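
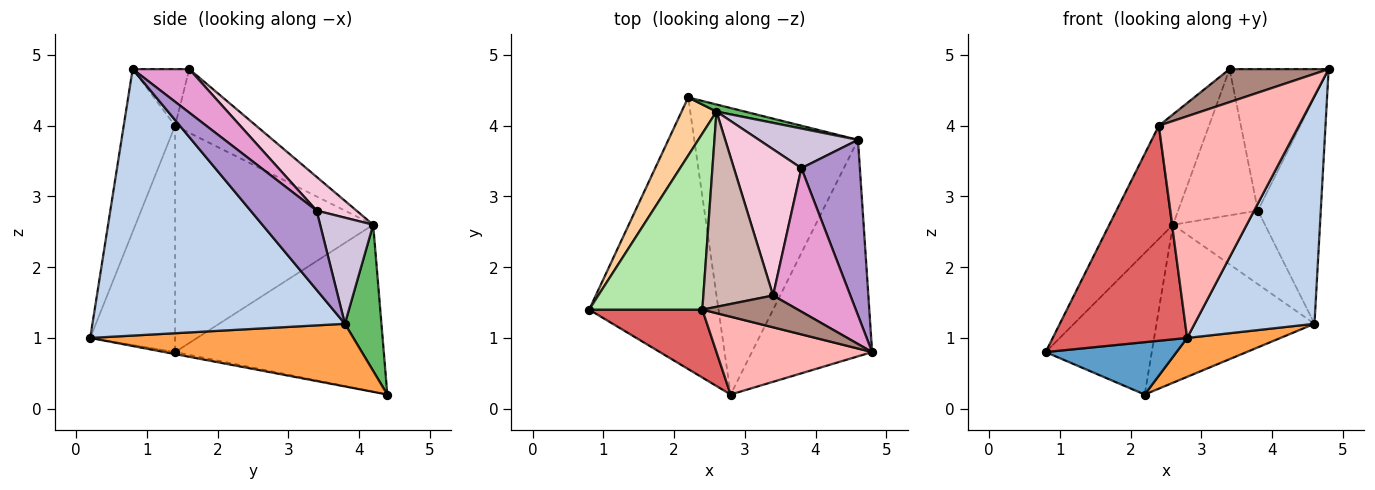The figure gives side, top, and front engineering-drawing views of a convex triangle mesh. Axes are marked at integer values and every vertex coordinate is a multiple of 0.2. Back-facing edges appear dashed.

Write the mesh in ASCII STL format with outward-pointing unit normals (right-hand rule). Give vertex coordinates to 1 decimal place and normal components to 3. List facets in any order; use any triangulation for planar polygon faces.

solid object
 facet normal -0.015 -0.189 -0.982
  outer loop
   vertex 2.8 0.2 1.0
   vertex 0.8 1.4 0.8
   vertex 2.2 4.4 0.2
  endloop
 endfacet
 facet normal 0.836 -0.397 -0.378
  outer loop
   vertex 4.6 3.8 1.2
   vertex 4.8 0.8 4.8
   vertex 2.8 0.2 1.0
  endloop
 endfacet
 facet normal 0.355 -0.126 -0.927
  outer loop
   vertex 4.6 3.8 1.2
   vertex 2.8 0.2 1.0
   vertex 2.2 4.4 0.2
  endloop
 endfacet
 facet normal -0.876 0.446 0.183
  outer loop
   vertex 2.6 4.2 2.6
   vertex 2.2 4.4 0.2
   vertex 0.8 1.4 0.8
  endloop
 endfacet
 facet normal 0.225 0.973 0.044
  outer loop
   vertex 2.6 4.2 2.6
   vertex 4.6 3.8 1.2
   vertex 2.2 4.4 0.2
  endloop
 endfacet
 facet normal -0.860 0.276 0.430
  outer loop
   vertex 2.4 1.4 4.0
   vertex 2.6 4.2 2.6
   vertex 0.8 1.4 0.8
  endloop
 endfacet
 facet normal -0.516 -0.817 0.258
  outer loop
   vertex 2.4 1.4 4.0
   vertex 0.8 1.4 0.8
   vertex 2.8 0.2 1.0
  endloop
 endfacet
 facet normal -0.327 -0.892 0.313
  outer loop
   vertex 2.4 1.4 4.0
   vertex 2.8 0.2 1.0
   vertex 4.8 0.8 4.8
  endloop
 endfacet
 facet normal 0.639 0.608 0.471
  outer loop
   vertex 3.8 3.4 2.8
   vertex 4.8 0.8 4.8
   vertex 4.6 3.8 1.2
  endloop
 endfacet
 facet normal 0.453 0.785 0.423
  outer loop
   vertex 3.8 3.4 2.8
   vertex 4.6 3.8 1.2
   vertex 2.6 4.2 2.6
  endloop
 endfacet
 facet normal -0.380 -0.666 0.642
  outer loop
   vertex 3.4 1.6 4.8
   vertex 2.4 1.4 4.0
   vertex 4.8 0.8 4.8
  endloop
 endfacet
 facet normal -0.622 0.385 0.682
  outer loop
   vertex 3.4 1.6 4.8
   vertex 2.6 4.2 2.6
   vertex 2.4 1.4 4.0
  endloop
 endfacet
 facet normal 0.372 0.652 0.661
  outer loop
   vertex 3.4 1.6 4.8
   vertex 4.8 0.8 4.8
   vertex 3.8 3.4 2.8
  endloop
 endfacet
 facet normal 0.333 0.667 0.667
  outer loop
   vertex 3.4 1.6 4.8
   vertex 3.8 3.4 2.8
   vertex 2.6 4.2 2.6
  endloop
 endfacet
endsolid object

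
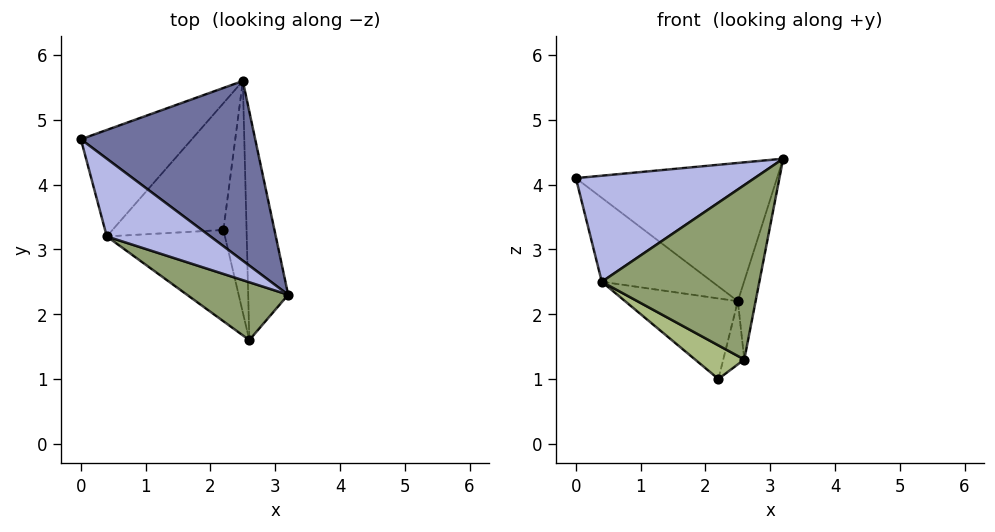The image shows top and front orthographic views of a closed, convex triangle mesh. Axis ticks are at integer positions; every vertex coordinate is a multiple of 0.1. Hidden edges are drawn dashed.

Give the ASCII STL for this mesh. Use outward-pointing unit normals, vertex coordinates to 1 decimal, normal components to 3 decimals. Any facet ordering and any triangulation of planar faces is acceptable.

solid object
 facet normal 0.358 0.569 0.740
  outer loop
   vertex 2.5 5.6 2.2
   vertex 0.0 4.7 4.1
   vertex 3.2 2.3 4.4
  endloop
 endfacet
 facet normal 0.976 0.071 -0.205
  outer loop
   vertex 2.6 1.6 1.3
   vertex 2.5 5.6 2.2
   vertex 3.2 2.3 4.4
  endloop
 endfacet
 facet normal 0.879 0.126 -0.460
  outer loop
   vertex 2.2 3.3 1.0
   vertex 2.5 5.6 2.2
   vertex 2.6 1.6 1.3
  endloop
 endfacet
 facet normal -0.551 -0.673 0.493
  outer loop
   vertex 0.4 3.2 2.5
   vertex 3.2 2.3 4.4
   vertex 0.0 4.7 4.1
  endloop
 endfacet
 facet normal -0.460 -0.843 0.279
  outer loop
   vertex 0.4 3.2 2.5
   vertex 2.6 1.6 1.3
   vertex 3.2 2.3 4.4
  endloop
 endfacet
 facet normal -0.607 -0.274 -0.746
  outer loop
   vertex 0.4 3.2 2.5
   vertex 2.2 3.3 1.0
   vertex 2.6 1.6 1.3
  endloop
 endfacet
 facet normal -0.634 0.479 -0.607
  outer loop
   vertex 0.4 3.2 2.5
   vertex 0.0 4.7 4.1
   vertex 2.5 5.6 2.2
  endloop
 endfacet
 facet normal -0.591 0.432 -0.681
  outer loop
   vertex 0.4 3.2 2.5
   vertex 2.5 5.6 2.2
   vertex 2.2 3.3 1.0
  endloop
 endfacet
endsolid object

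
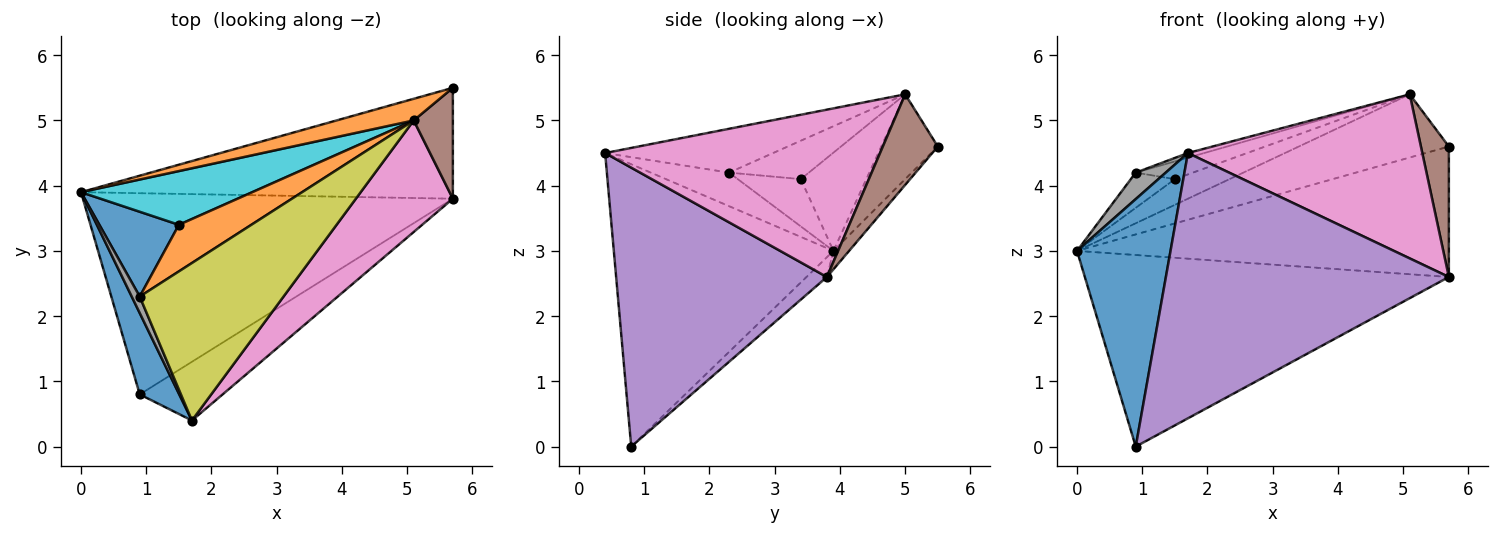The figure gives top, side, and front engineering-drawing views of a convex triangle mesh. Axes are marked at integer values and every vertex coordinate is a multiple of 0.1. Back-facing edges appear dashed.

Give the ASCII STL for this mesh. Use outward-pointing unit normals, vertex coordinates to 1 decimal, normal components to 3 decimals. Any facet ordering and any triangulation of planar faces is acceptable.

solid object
 facet normal -0.913 -0.389 0.128
  outer loop
   vertex 0.9 0.8 0.0
   vertex 1.7 0.4 4.5
   vertex 0.0 3.9 3.0
  endloop
 endfacet
 facet normal -0.336 0.891 0.305
  outer loop
   vertex 5.1 5.0 5.4
   vertex 5.7 5.5 4.6
   vertex 0.0 3.9 3.0
  endloop
 endfacet
 facet normal -0.032 0.762 -0.647
  outer loop
   vertex 5.7 3.8 2.6
   vertex 0.0 3.9 3.0
   vertex 5.7 5.5 4.6
  endloop
 endfacet
 facet normal -0.039 0.689 -0.724
  outer loop
   vertex 5.7 3.8 2.6
   vertex 0.9 0.8 0.0
   vertex 0.0 3.9 3.0
  endloop
 endfacet
 facet normal 0.588 -0.790 -0.175
  outer loop
   vertex 5.7 3.8 2.6
   vertex 1.7 0.4 4.5
   vertex 0.9 0.8 0.0
  endloop
 endfacet
 facet normal 0.832 -0.423 0.360
  outer loop
   vertex 5.7 3.8 2.6
   vertex 5.7 5.5 4.6
   vertex 5.1 5.0 5.4
  endloop
 endfacet
 facet normal 0.696 -0.594 0.404
  outer loop
   vertex 5.7 3.8 2.6
   vertex 5.1 5.0 5.4
   vertex 1.7 0.4 4.5
  endloop
 endfacet
 facet normal -0.911 -0.349 0.218
  outer loop
   vertex 0.9 2.3 4.2
   vertex 0.0 3.9 3.0
   vertex 1.7 0.4 4.5
  endloop
 endfacet
 facet normal -0.291 0.028 0.956
  outer loop
   vertex 0.9 2.3 4.2
   vertex 1.7 0.4 4.5
   vertex 5.1 5.0 5.4
  endloop
 endfacet
 facet normal -0.460 0.383 0.801
  outer loop
   vertex 1.5 3.4 4.1
   vertex 5.1 5.0 5.4
   vertex 0.0 3.9 3.0
  endloop
 endfacet
 facet normal -0.481 0.336 0.809
  outer loop
   vertex 1.5 3.4 4.1
   vertex 0.0 3.9 3.0
   vertex 0.9 2.3 4.2
  endloop
 endfacet
 facet normal -0.444 0.318 0.838
  outer loop
   vertex 1.5 3.4 4.1
   vertex 0.9 2.3 4.2
   vertex 5.1 5.0 5.4
  endloop
 endfacet
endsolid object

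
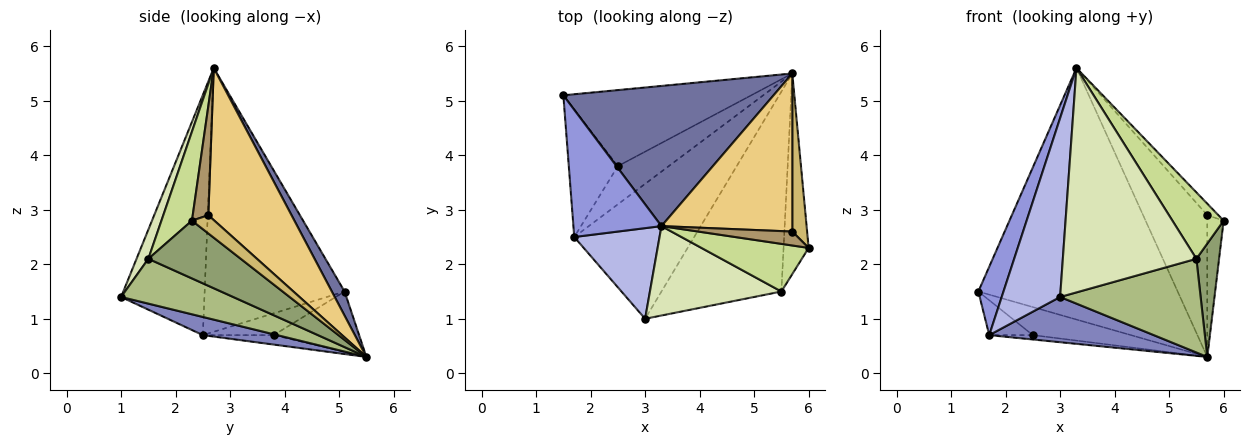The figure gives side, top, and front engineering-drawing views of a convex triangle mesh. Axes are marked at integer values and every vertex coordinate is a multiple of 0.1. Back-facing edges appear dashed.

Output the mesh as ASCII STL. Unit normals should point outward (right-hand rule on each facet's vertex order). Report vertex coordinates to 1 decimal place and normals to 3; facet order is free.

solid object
 facet normal 0.056 0.872 0.486
  outer loop
   vertex 5.7 5.5 0.3
   vertex 1.5 5.1 1.5
   vertex 3.3 2.7 5.6
  endloop
 endfacet
 facet normal 0.142 -0.315 -0.938
  outer loop
   vertex 1.7 2.5 0.7
   vertex 5.7 5.5 0.3
   vertex 3.0 1.0 1.4
  endloop
 endfacet
 facet normal -0.935 -0.168 0.312
  outer loop
   vertex 1.7 2.5 0.7
   vertex 3.3 2.7 5.6
   vertex 1.5 5.1 1.5
  endloop
 endfacet
 facet normal -0.786 -0.551 0.279
  outer loop
   vertex 1.7 2.5 0.7
   vertex 3.0 1.0 1.4
   vertex 3.3 2.7 5.6
  endloop
 endfacet
 facet normal 0.895 -0.220 -0.388
  outer loop
   vertex 5.5 1.5 2.1
   vertex 5.7 5.5 0.3
   vertex 6.0 2.3 2.8
  endloop
 endfacet
 facet normal 0.321 -0.402 -0.858
  outer loop
   vertex 5.5 1.5 2.1
   vertex 3.0 1.0 1.4
   vertex 5.7 5.5 0.3
  endloop
 endfacet
 facet normal 0.436 -0.731 0.525
  outer loop
   vertex 5.5 1.5 2.1
   vertex 6.0 2.3 2.8
   vertex 3.3 2.7 5.6
  endloop
 endfacet
 facet normal 0.082 -0.926 0.369
  outer loop
   vertex 5.5 1.5 2.1
   vertex 3.3 2.7 5.6
   vertex 3.0 1.0 1.4
  endloop
 endfacet
 facet normal 0.666 0.475 0.575
  outer loop
   vertex 5.7 2.6 2.9
   vertex 3.3 2.7 5.6
   vertex 6.0 2.3 2.8
  endloop
 endfacet
 facet normal 0.675 0.492 0.549
  outer loop
   vertex 5.7 2.6 2.9
   vertex 6.0 2.3 2.8
   vertex 5.7 5.5 0.3
  endloop
 endfacet
 facet normal 0.654 0.505 0.563
  outer loop
   vertex 5.7 2.6 2.9
   vertex 5.7 5.5 0.3
   vertex 3.3 2.7 5.6
  endloop
 endfacet
 facet normal -0.288 0.331 -0.898
  outer loop
   vertex 2.5 3.8 0.7
   vertex 1.5 5.1 1.5
   vertex 5.7 5.5 0.3
  endloop
 endfacet
 facet normal -0.394 0.242 -0.887
  outer loop
   vertex 2.5 3.8 0.7
   vertex 1.7 2.5 0.7
   vertex 1.5 5.1 1.5
  endloop
 endfacet
 facet normal -0.181 0.112 -0.977
  outer loop
   vertex 2.5 3.8 0.7
   vertex 5.7 5.5 0.3
   vertex 1.7 2.5 0.7
  endloop
 endfacet
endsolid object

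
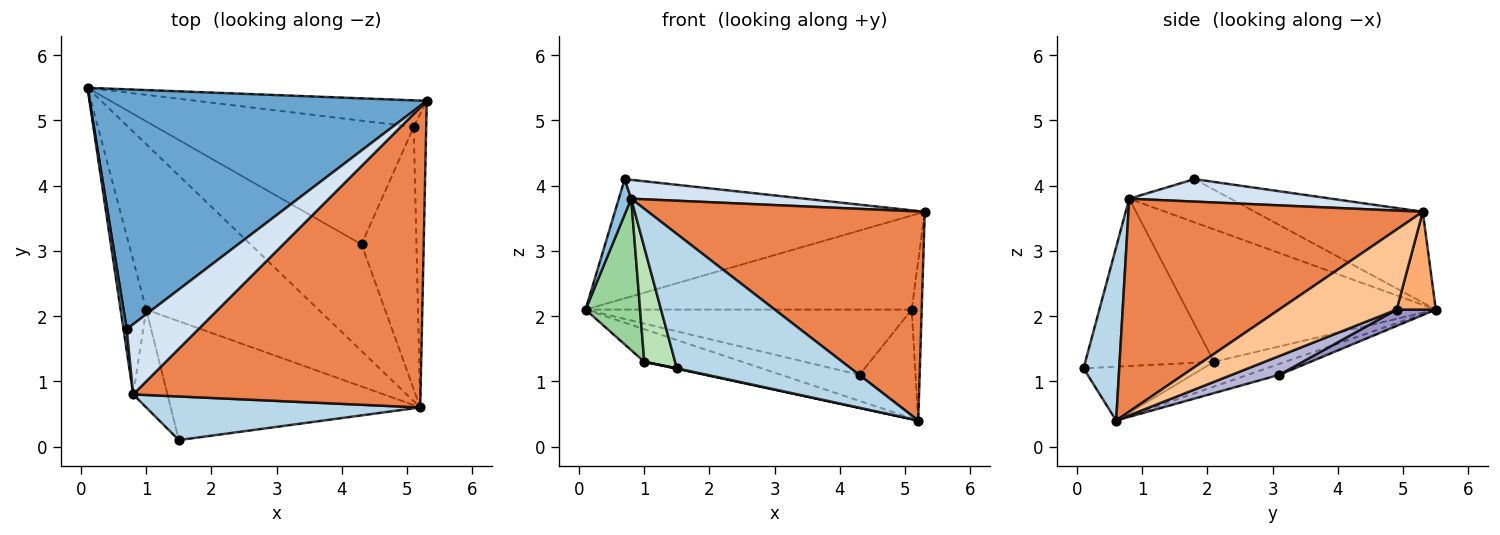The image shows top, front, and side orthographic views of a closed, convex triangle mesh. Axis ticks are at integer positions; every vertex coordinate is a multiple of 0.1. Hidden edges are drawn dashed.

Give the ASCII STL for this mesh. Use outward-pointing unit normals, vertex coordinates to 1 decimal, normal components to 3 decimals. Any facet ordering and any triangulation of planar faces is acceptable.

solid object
 facet normal -0.234 0.433 0.871
  outer loop
   vertex 0.7 1.8 4.1
   vertex 5.3 5.3 3.6
   vertex 0.1 5.5 2.1
  endloop
 endfacet
 facet normal -0.990 -0.121 0.073
  outer loop
   vertex 0.8 0.8 3.8
   vertex 0.7 1.8 4.1
   vertex 0.1 5.5 2.1
  endloop
 endfacet
 facet normal 0.192 -0.934 0.303
  outer loop
   vertex 0.8 0.8 3.8
   vertex 1.5 0.1 1.2
   vertex 5.2 0.6 0.4
  endloop
 endfacet
 facet normal 0.289 -0.248 0.924
  outer loop
   vertex 0.8 0.8 3.8
   vertex 5.3 5.3 3.6
   vertex 0.7 1.8 4.1
  endloop
 endfacet
 facet normal 0.520 -0.488 0.701
  outer loop
   vertex 0.8 0.8 3.8
   vertex 5.2 0.6 0.4
   vertex 5.3 5.3 3.6
  endloop
 endfacet
 facet normal 0.115 0.956 -0.270
  outer loop
   vertex 5.1 4.9 2.1
   vertex 0.1 5.5 2.1
   vertex 5.3 5.3 3.6
  endloop
 endfacet
 facet normal 0.985 0.084 -0.154
  outer loop
   vertex 5.1 4.9 2.1
   vertex 5.3 5.3 3.6
   vertex 5.2 0.6 0.4
  endloop
 endfacet
 facet normal -0.140 0.192 -0.971
  outer loop
   vertex 1.0 2.1 1.3
   vertex 0.1 5.5 2.1
   vertex 5.2 0.6 0.4
  endloop
 endfacet
 facet normal -0.211 -0.004 -0.978
  outer loop
   vertex 1.0 2.1 1.3
   vertex 5.2 0.6 0.4
   vertex 1.5 0.1 1.2
  endloop
 endfacet
 facet normal -0.960 -0.210 -0.186
  outer loop
   vertex 1.0 2.1 1.3
   vertex 0.8 0.8 3.8
   vertex 0.1 5.5 2.1
  endloop
 endfacet
 facet normal -0.954 -0.229 -0.195
  outer loop
   vertex 1.0 2.1 1.3
   vertex 1.5 0.1 1.2
   vertex 0.8 0.8 3.8
  endloop
 endfacet
 facet normal -0.095 0.237 -0.967
  outer loop
   vertex 4.3 3.1 1.1
   vertex 5.2 0.6 0.4
   vertex 0.1 5.5 2.1
  endloop
 endfacet
 facet normal 0.056 0.466 -0.883
  outer loop
   vertex 4.3 3.1 1.1
   vertex 0.1 5.5 2.1
   vertex 5.1 4.9 2.1
  endloop
 endfacet
 facet normal 0.303 0.356 -0.884
  outer loop
   vertex 4.3 3.1 1.1
   vertex 5.1 4.9 2.1
   vertex 5.2 0.6 0.4
  endloop
 endfacet
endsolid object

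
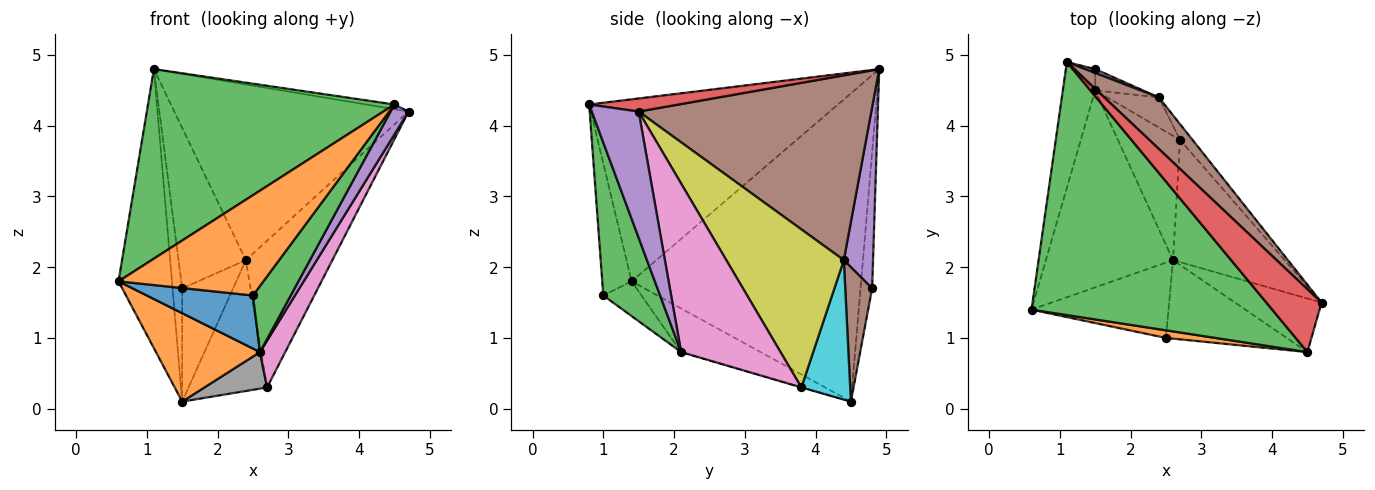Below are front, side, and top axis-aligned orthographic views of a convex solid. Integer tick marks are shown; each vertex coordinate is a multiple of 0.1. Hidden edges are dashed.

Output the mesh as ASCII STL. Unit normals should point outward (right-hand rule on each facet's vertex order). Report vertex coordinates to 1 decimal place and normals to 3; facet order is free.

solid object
 facet normal -0.969 0.226 -0.102
  outer loop
   vertex 1.5 4.5 0.1
   vertex 0.6 1.4 1.8
   vertex 1.1 4.9 4.8
  endloop
 endfacet
 facet normal -0.299 -0.391 -0.871
  outer loop
   vertex 2.6 2.1 0.8
   vertex 0.6 1.4 1.8
   vertex 1.5 4.5 0.1
  endloop
 endfacet
 facet normal -0.518 -0.513 0.685
  outer loop
   vertex 4.5 0.8 4.3
   vertex 1.1 4.9 4.8
   vertex 0.6 1.4 1.8
  endloop
 endfacet
 facet normal 0.230 0.073 0.970
  outer loop
   vertex 4.5 0.8 4.3
   vertex 4.7 1.5 4.2
   vertex 1.1 4.9 4.8
  endloop
 endfacet
 facet normal 0.786 -0.302 -0.539
  outer loop
   vertex 4.5 0.8 4.3
   vertex 2.6 2.1 0.8
   vertex 4.7 1.5 4.2
  endloop
 endfacet
 facet normal 0.690 0.695 0.204
  outer loop
   vertex 2.4 4.4 2.1
   vertex 1.1 4.9 4.8
   vertex 4.7 1.5 4.2
  endloop
 endfacet
 facet normal 0.816 -0.207 -0.540
  outer loop
   vertex 2.7 3.8 0.3
   vertex 4.7 1.5 4.2
   vertex 2.6 2.1 0.8
  endloop
 endfacet
 facet normal -0.005 -0.282 -0.959
  outer loop
   vertex 2.7 3.8 0.3
   vertex 2.6 2.1 0.8
   vertex 1.5 4.5 0.1
  endloop
 endfacet
 facet normal 0.804 0.592 -0.063
  outer loop
   vertex 2.7 3.8 0.3
   vertex 2.4 4.4 2.1
   vertex 4.7 1.5 4.2
  endloop
 endfacet
 facet normal 0.518 0.834 -0.191
  outer loop
   vertex 2.7 3.8 0.3
   vertex 1.5 4.5 0.1
   vertex 2.4 4.4 2.1
  endloop
 endfacet
 facet normal -0.203 -0.564 -0.801
  outer loop
   vertex 2.5 1.0 1.6
   vertex 0.6 1.4 1.8
   vertex 2.6 2.1 0.8
  endloop
 endfacet
 facet normal -0.198 -0.977 0.074
  outer loop
   vertex 2.5 1.0 1.6
   vertex 4.5 0.8 4.3
   vertex 0.6 1.4 1.8
  endloop
 endfacet
 facet normal 0.696 -0.463 -0.550
  outer loop
   vertex 2.5 1.0 1.6
   vertex 2.6 2.1 0.8
   vertex 4.5 0.8 4.3
  endloop
 endfacet
 facet normal -0.764 0.635 -0.119
  outer loop
   vertex 1.5 4.8 1.7
   vertex 1.5 4.5 0.1
   vertex 1.1 4.9 4.8
  endloop
 endfacet
 facet normal 0.398 0.917 0.022
  outer loop
   vertex 1.5 4.8 1.7
   vertex 1.1 4.9 4.8
   vertex 2.4 4.4 2.1
  endloop
 endfacet
 facet normal 0.460 0.872 -0.164
  outer loop
   vertex 1.5 4.8 1.7
   vertex 2.4 4.4 2.1
   vertex 1.5 4.5 0.1
  endloop
 endfacet
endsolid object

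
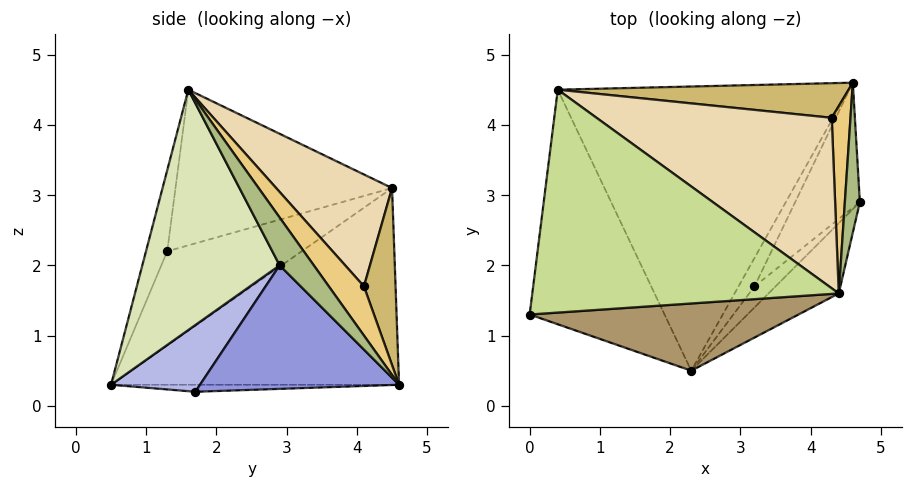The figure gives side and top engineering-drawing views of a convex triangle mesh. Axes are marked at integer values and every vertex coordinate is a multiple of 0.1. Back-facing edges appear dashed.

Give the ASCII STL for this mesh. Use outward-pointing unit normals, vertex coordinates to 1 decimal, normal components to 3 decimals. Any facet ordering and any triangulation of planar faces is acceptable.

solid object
 facet normal -0.548 0.289 -0.785
  outer loop
   vertex 0.4 4.5 3.1
   vertex 2.3 0.5 0.3
   vertex 0.0 1.3 2.2
  endloop
 endfacet
 facet normal -0.534 0.300 -0.791
  outer loop
   vertex 0.4 4.5 3.1
   vertex 4.6 4.6 0.3
   vertex 2.3 0.5 0.3
  endloop
 endfacet
 facet normal 0.819 -0.381 -0.429
  outer loop
   vertex 3.2 1.7 0.2
   vertex 4.6 4.6 0.3
   vertex 4.7 2.9 2.0
  endloop
 endfacet
 facet normal 0.766 -0.595 -0.242
  outer loop
   vertex 3.2 1.7 0.2
   vertex 4.7 2.9 2.0
   vertex 2.3 0.5 0.3
  endloop
 endfacet
 facet normal -0.393 0.221 -0.892
  outer loop
   vertex 3.2 1.7 0.2
   vertex 2.3 0.5 0.3
   vertex 4.6 4.6 0.3
  endloop
 endfacet
 facet normal 0.899 0.335 0.282
  outer loop
   vertex 4.4 1.6 4.5
   vertex 4.7 2.9 2.0
   vertex 4.6 4.6 0.3
  endloop
 endfacet
 facet normal -0.445 -0.191 0.875
  outer loop
   vertex 4.4 1.6 4.5
   vertex 0.4 4.5 3.1
   vertex 0.0 1.3 2.2
  endloop
 endfacet
 facet normal 0.764 -0.606 -0.223
  outer loop
   vertex 4.4 1.6 4.5
   vertex 2.3 0.5 0.3
   vertex 4.7 2.9 2.0
  endloop
 endfacet
 facet normal -0.089 -0.952 0.294
  outer loop
   vertex 4.4 1.6 4.5
   vertex 0.0 1.3 2.2
   vertex 2.3 0.5 0.3
  endloop
 endfacet
 facet normal 0.225 0.901 0.370
  outer loop
   vertex 4.3 4.1 1.7
   vertex 4.6 4.6 0.3
   vertex 0.4 4.5 3.1
  endloop
 endfacet
 facet normal 0.857 0.400 0.326
  outer loop
   vertex 4.3 4.1 1.7
   vertex 4.4 1.6 4.5
   vertex 4.6 4.6 0.3
  endloop
 endfacet
 facet normal 0.300 0.717 0.629
  outer loop
   vertex 4.3 4.1 1.7
   vertex 0.4 4.5 3.1
   vertex 4.4 1.6 4.5
  endloop
 endfacet
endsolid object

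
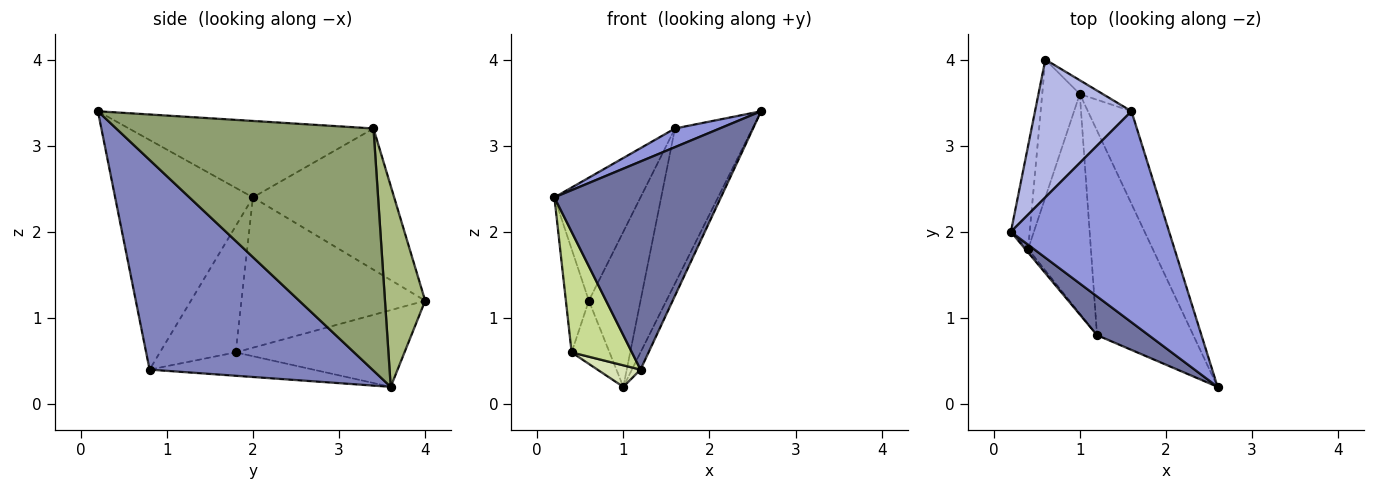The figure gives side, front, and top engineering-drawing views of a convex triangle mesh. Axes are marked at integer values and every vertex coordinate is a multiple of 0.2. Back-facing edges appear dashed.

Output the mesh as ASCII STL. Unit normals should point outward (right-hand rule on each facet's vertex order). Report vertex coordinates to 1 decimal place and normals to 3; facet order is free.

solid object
 facet normal -0.631 -0.763 0.142
  outer loop
   vertex 1.2 0.8 0.4
   vertex 2.6 0.2 3.4
   vertex 0.2 2.0 2.4
  endloop
 endfacet
 facet normal 0.908 0.035 -0.417
  outer loop
   vertex 1.2 0.8 0.4
   vertex 1.0 3.6 0.2
   vertex 2.6 0.2 3.4
  endloop
 endfacet
 facet normal -0.434 -0.079 0.898
  outer loop
   vertex 1.6 3.4 3.2
   vertex 0.2 2.0 2.4
   vertex 2.6 0.2 3.4
  endloop
 endfacet
 facet normal -0.738 0.450 0.504
  outer loop
   vertex 1.6 3.4 3.2
   vertex 0.6 4.0 1.2
   vertex 0.2 2.0 2.4
  endloop
 endfacet
 facet normal 0.944 0.284 -0.170
  outer loop
   vertex 1.6 3.4 3.2
   vertex 2.6 0.2 3.4
   vertex 1.0 3.6 0.2
  endloop
 endfacet
 facet normal 0.612 0.787 -0.070
  outer loop
   vertex 1.6 3.4 3.2
   vertex 1.0 3.6 0.2
   vertex 0.6 4.0 1.2
  endloop
 endfacet
 facet normal -0.782 -0.622 -0.018
  outer loop
   vertex 0.4 1.8 0.6
   vertex 1.2 0.8 0.4
   vertex 0.2 2.0 2.4
  endloop
 endfacet
 facet normal -0.348 -0.091 -0.933
  outer loop
   vertex 0.4 1.8 0.6
   vertex 1.0 3.6 0.2
   vertex 1.2 0.8 0.4
  endloop
 endfacet
 facet normal -0.985 0.123 -0.123
  outer loop
   vertex 0.4 1.8 0.6
   vertex 0.2 2.0 2.4
   vertex 0.6 4.0 1.2
  endloop
 endfacet
 facet normal -0.880 0.198 -0.431
  outer loop
   vertex 0.4 1.8 0.6
   vertex 0.6 4.0 1.2
   vertex 1.0 3.6 0.2
  endloop
 endfacet
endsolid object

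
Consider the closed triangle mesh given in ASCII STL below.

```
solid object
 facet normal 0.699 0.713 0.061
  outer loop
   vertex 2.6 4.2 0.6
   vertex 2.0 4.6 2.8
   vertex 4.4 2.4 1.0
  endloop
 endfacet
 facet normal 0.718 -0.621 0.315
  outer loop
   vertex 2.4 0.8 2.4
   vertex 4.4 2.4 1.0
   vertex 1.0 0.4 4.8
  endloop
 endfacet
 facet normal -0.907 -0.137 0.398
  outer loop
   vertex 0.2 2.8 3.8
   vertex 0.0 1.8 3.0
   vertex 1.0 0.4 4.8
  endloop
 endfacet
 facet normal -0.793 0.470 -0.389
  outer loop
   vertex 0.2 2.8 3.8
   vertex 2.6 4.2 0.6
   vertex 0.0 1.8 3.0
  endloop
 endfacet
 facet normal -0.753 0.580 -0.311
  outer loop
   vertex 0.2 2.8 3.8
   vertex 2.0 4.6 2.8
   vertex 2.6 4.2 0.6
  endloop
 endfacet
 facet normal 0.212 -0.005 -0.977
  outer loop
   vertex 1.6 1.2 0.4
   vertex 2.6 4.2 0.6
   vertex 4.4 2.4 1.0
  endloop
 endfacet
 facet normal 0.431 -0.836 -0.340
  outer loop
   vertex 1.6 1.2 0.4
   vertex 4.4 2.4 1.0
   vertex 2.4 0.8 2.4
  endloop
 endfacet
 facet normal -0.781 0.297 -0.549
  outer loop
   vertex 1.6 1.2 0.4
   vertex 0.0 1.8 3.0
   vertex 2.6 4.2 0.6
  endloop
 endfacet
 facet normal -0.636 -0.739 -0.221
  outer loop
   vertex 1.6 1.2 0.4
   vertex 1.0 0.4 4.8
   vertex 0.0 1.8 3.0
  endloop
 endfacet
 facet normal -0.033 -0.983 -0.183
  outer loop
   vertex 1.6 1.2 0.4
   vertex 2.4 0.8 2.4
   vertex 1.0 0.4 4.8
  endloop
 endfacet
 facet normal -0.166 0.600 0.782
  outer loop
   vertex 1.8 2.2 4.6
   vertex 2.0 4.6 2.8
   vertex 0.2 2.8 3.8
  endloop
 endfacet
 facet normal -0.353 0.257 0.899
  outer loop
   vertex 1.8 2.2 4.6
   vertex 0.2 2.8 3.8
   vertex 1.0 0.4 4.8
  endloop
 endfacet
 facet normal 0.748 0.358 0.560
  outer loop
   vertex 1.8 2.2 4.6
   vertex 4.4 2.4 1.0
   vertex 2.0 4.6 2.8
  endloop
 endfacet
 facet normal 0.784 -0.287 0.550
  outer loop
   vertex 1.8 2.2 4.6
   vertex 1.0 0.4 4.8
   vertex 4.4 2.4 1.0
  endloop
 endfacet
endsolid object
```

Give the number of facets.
14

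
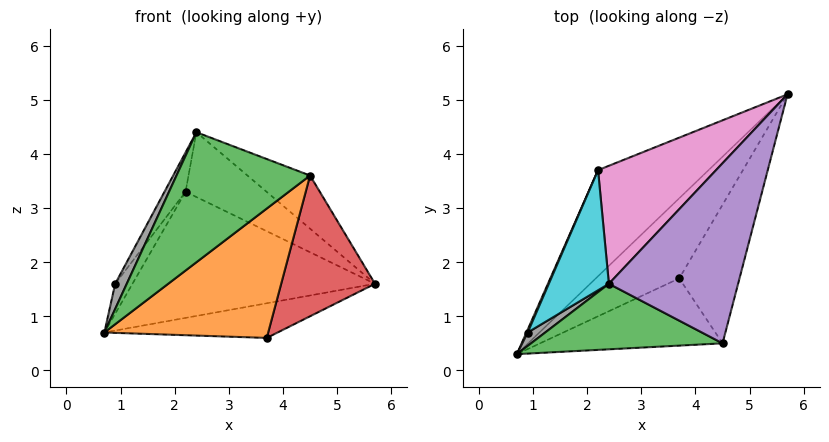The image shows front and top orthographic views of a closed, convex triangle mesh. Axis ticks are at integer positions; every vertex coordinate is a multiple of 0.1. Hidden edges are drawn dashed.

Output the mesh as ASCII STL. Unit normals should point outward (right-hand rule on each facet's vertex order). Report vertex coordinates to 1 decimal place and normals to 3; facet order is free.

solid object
 facet normal -0.211 0.388 -0.897
  outer loop
   vertex 3.7 1.7 0.6
   vertex 0.7 0.3 0.7
   vertex 5.7 5.1 1.6
  endloop
 endfacet
 facet normal 0.370 -0.824 -0.428
  outer loop
   vertex 4.5 0.5 3.6
   vertex 0.7 0.3 0.7
   vertex 3.7 1.7 0.6
  endloop
 endfacet
 facet normal -0.284 -0.856 0.431
  outer loop
   vertex 4.5 0.5 3.6
   vertex 2.4 1.6 4.4
   vertex 0.7 0.3 0.7
  endloop
 endfacet
 facet normal 0.842 -0.384 -0.378
  outer loop
   vertex 4.5 0.5 3.6
   vertex 3.7 1.7 0.6
   vertex 5.7 5.1 1.6
  endloop
 endfacet
 facet normal 0.457 0.252 0.853
  outer loop
   vertex 4.5 0.5 3.6
   vertex 5.7 5.1 1.6
   vertex 2.4 1.6 4.4
  endloop
 endfacet
 facet normal -0.526 0.651 -0.547
  outer loop
   vertex 2.2 3.7 3.3
   vertex 5.7 5.1 1.6
   vertex 0.7 0.3 0.7
  endloop
 endfacet
 facet normal 0.227 0.469 0.854
  outer loop
   vertex 2.2 3.7 3.3
   vertex 2.4 1.6 4.4
   vertex 5.7 5.1 1.6
  endloop
 endfacet
 facet normal -0.327 -0.834 0.444
  outer loop
   vertex 0.9 0.7 1.6
   vertex 0.7 0.3 0.7
   vertex 2.4 1.6 4.4
  endloop
 endfacet
 facet normal -0.924 0.380 0.037
  outer loop
   vertex 0.9 0.7 1.6
   vertex 2.2 3.7 3.3
   vertex 0.7 0.3 0.7
  endloop
 endfacet
 facet normal -0.891 0.141 0.432
  outer loop
   vertex 0.9 0.7 1.6
   vertex 2.4 1.6 4.4
   vertex 2.2 3.7 3.3
  endloop
 endfacet
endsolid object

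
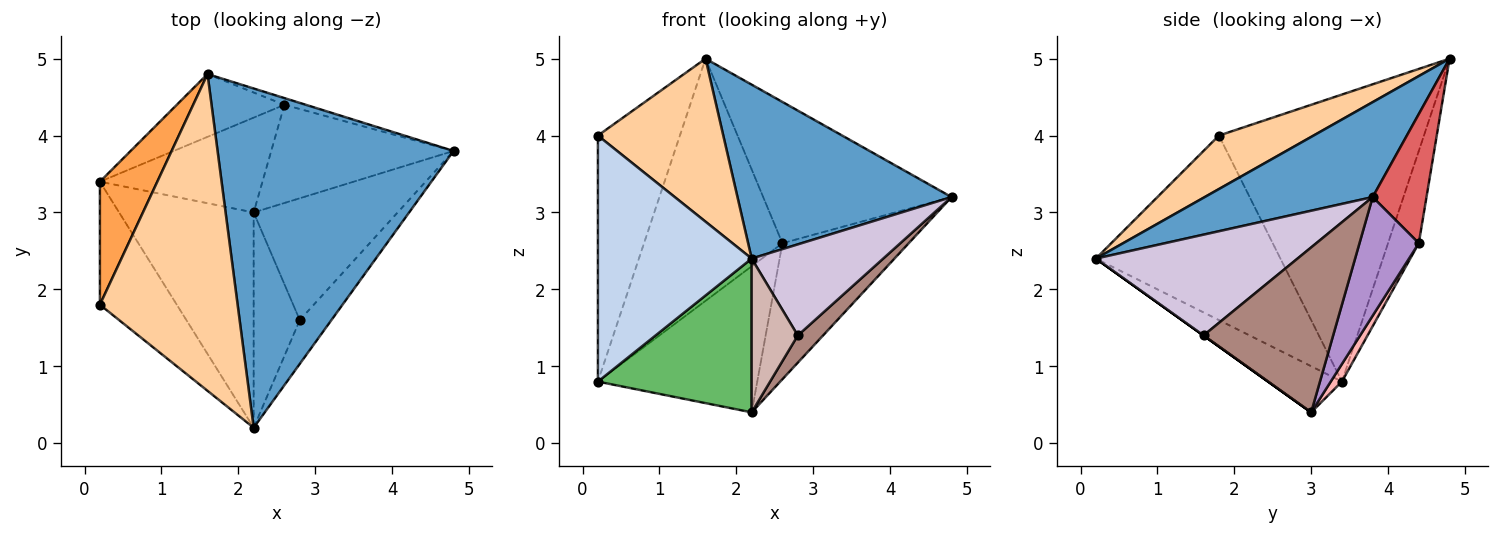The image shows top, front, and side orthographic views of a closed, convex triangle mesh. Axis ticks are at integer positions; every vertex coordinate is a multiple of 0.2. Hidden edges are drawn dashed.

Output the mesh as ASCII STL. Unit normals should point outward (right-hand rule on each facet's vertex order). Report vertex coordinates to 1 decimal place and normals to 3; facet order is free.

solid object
 facet normal 0.337 -0.430 0.838
  outer loop
   vertex 1.6 4.8 5.0
   vertex 2.2 0.2 2.4
   vertex 4.8 3.8 3.2
  endloop
 endfacet
 facet normal -0.732 -0.610 -0.305
  outer loop
   vertex 0.2 1.8 4.0
   vertex 0.2 3.4 0.8
   vertex 2.2 0.2 2.4
  endloop
 endfacet
 facet normal -0.913 0.365 0.183
  outer loop
   vertex 0.2 1.8 4.0
   vertex 1.6 4.8 5.0
   vertex 0.2 3.4 0.8
  endloop
 endfacet
 facet normal 0.326 -0.432 0.840
  outer loop
   vertex 0.2 1.8 4.0
   vertex 2.2 0.2 2.4
   vertex 1.6 4.8 5.0
  endloop
 endfacet
 facet normal -0.269 -0.560 -0.784
  outer loop
   vertex 2.2 3.0 0.4
   vertex 2.2 0.2 2.4
   vertex 0.2 3.4 0.8
  endloop
 endfacet
 facet normal -0.210 0.946 -0.245
  outer loop
   vertex 2.6 4.4 2.6
   vertex 0.2 3.4 0.8
   vertex 1.6 4.8 5.0
  endloop
 endfacet
 facet normal 0.274 0.961 -0.046
  outer loop
   vertex 2.6 4.4 2.6
   vertex 1.6 4.8 5.0
   vertex 4.8 3.8 3.2
  endloop
 endfacet
 facet normal 0.059 0.837 -0.544
  outer loop
   vertex 2.6 4.4 2.6
   vertex 2.2 3.0 0.4
   vertex 0.2 3.4 0.8
  endloop
 endfacet
 facet normal 0.356 0.758 -0.547
  outer loop
   vertex 2.6 4.4 2.6
   vertex 4.8 3.8 3.2
   vertex 2.2 3.0 0.4
  endloop
 endfacet
 facet normal 0.810 -0.529 -0.254
  outer loop
   vertex 2.8 1.6 1.4
   vertex 4.8 3.8 3.2
   vertex 2.2 0.2 2.4
  endloop
 endfacet
 facet normal 0.745 -0.145 -0.651
  outer loop
   vertex 2.8 1.6 1.4
   vertex 2.2 3.0 0.4
   vertex 4.8 3.8 3.2
  endloop
 endfacet
 facet normal 0.000 -0.581 -0.814
  outer loop
   vertex 2.8 1.6 1.4
   vertex 2.2 0.2 2.4
   vertex 2.2 3.0 0.4
  endloop
 endfacet
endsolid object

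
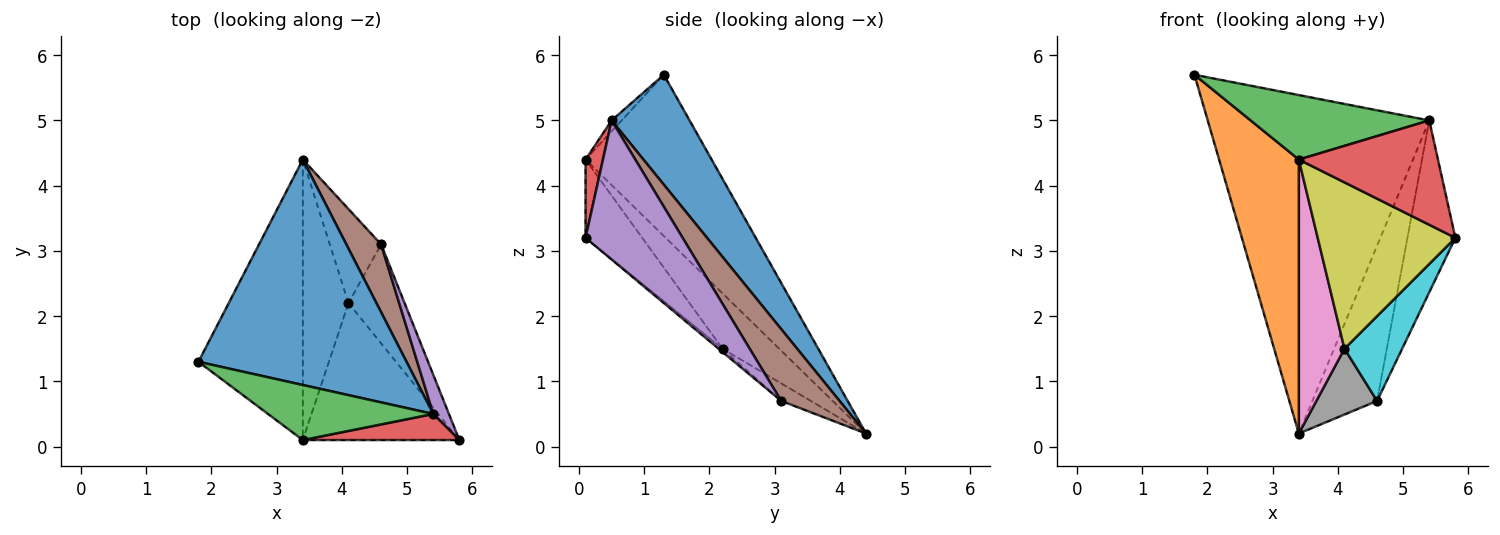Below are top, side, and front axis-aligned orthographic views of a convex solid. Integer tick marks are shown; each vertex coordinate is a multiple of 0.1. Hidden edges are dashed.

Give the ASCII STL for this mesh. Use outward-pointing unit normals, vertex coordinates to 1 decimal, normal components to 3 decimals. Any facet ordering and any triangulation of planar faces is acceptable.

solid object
 facet normal 0.281 0.799 0.532
  outer loop
   vertex 5.4 0.5 5.0
   vertex 3.4 4.4 0.2
   vertex 1.8 1.3 5.7
  endloop
 endfacet
 facet normal -0.742 -0.469 -0.480
  outer loop
   vertex 3.4 0.1 4.4
   vertex 1.8 1.3 5.7
   vertex 3.4 4.4 0.2
  endloop
 endfacet
 facet normal -0.043 -0.760 0.649
  outer loop
   vertex 3.4 0.1 4.4
   vertex 5.4 0.5 5.0
   vertex 1.8 1.3 5.7
  endloop
 endfacet
 facet normal 0.120 -0.963 0.241
  outer loop
   vertex 3.4 0.1 4.4
   vertex 5.8 0.1 3.2
   vertex 5.4 0.5 5.0
  endloop
 endfacet
 facet normal 0.892 0.440 0.100
  outer loop
   vertex 4.6 3.1 0.7
   vertex 5.4 0.5 5.0
   vertex 5.8 0.1 3.2
  endloop
 endfacet
 facet normal 0.637 0.707 0.309
  outer loop
   vertex 4.6 3.1 0.7
   vertex 3.4 4.4 0.2
   vertex 5.4 0.5 5.0
  endloop
 endfacet
 facet normal -0.655 -0.528 -0.540
  outer loop
   vertex 4.1 2.2 1.5
   vertex 3.4 0.1 4.4
   vertex 3.4 4.4 0.2
  endloop
 endfacet
 facet normal -0.269 -0.552 -0.789
  outer loop
   vertex 4.1 2.2 1.5
   vertex 3.4 4.4 0.2
   vertex 4.6 3.1 0.7
  endloop
 endfacet
 facet normal -0.303 -0.736 -0.606
  outer loop
   vertex 4.1 2.2 1.5
   vertex 5.8 0.1 3.2
   vertex 3.4 0.1 4.4
  endloop
 endfacet
 facet normal -0.044 -0.650 -0.759
  outer loop
   vertex 4.1 2.2 1.5
   vertex 4.6 3.1 0.7
   vertex 5.8 0.1 3.2
  endloop
 endfacet
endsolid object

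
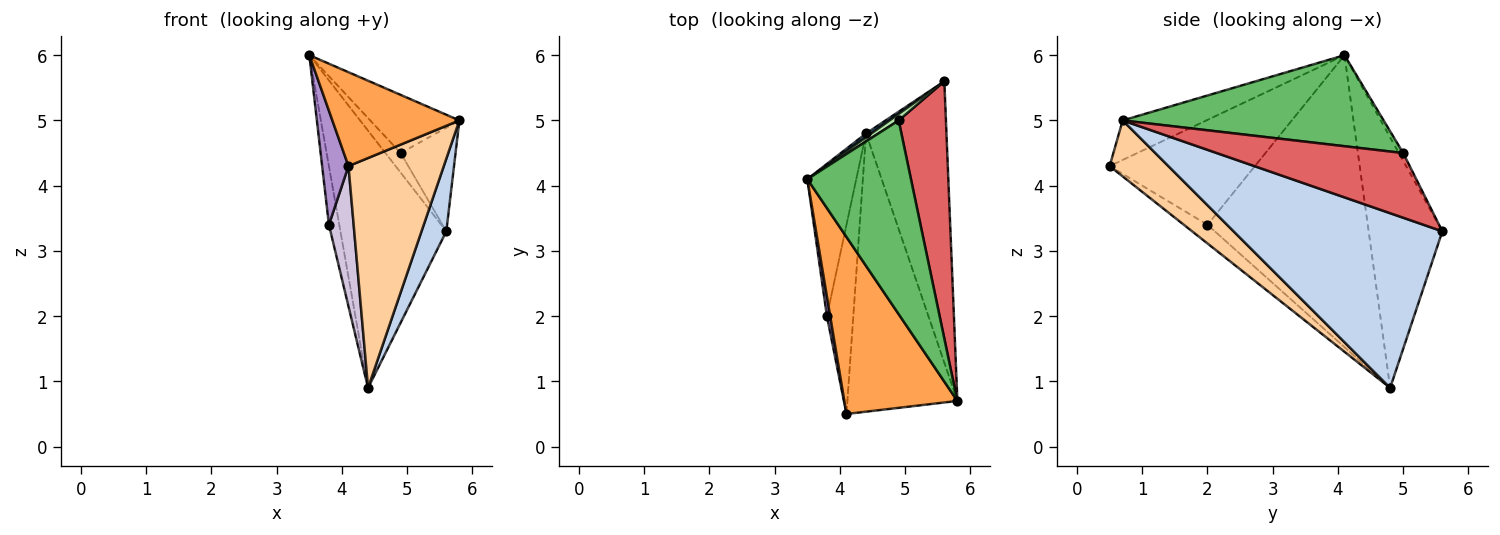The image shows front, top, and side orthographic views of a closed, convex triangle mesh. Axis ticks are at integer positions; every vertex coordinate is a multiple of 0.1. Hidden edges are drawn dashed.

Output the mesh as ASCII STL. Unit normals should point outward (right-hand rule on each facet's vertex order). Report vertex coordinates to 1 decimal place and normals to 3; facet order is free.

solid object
 facet normal -0.571 0.821 0.012
  outer loop
   vertex 4.4 4.8 0.9
   vertex 3.5 4.1 6.0
   vertex 5.6 5.6 3.3
  endloop
 endfacet
 facet normal 0.903 -0.107 -0.416
  outer loop
   vertex 4.4 4.8 0.9
   vertex 5.6 5.6 3.3
   vertex 5.8 0.7 5.0
  endloop
 endfacet
 facet normal -0.295 -0.448 0.844
  outer loop
   vertex 4.1 0.5 4.3
   vertex 5.8 0.7 5.0
   vertex 3.5 4.1 6.0
  endloop
 endfacet
 facet normal 0.365 -0.593 -0.718
  outer loop
   vertex 4.1 0.5 4.3
   vertex 4.4 4.8 0.9
   vertex 5.8 0.7 5.0
  endloop
 endfacet
 facet normal 0.644 0.220 0.733
  outer loop
   vertex 4.9 5.0 4.5
   vertex 3.5 4.1 6.0
   vertex 5.8 0.7 5.0
  endloop
 endfacet
 facet normal -0.262 0.916 0.305
  outer loop
   vertex 4.9 5.0 4.5
   vertex 5.6 5.6 3.3
   vertex 3.5 4.1 6.0
  endloop
 endfacet
 facet normal 0.786 0.231 0.574
  outer loop
   vertex 4.9 5.0 4.5
   vertex 5.8 0.7 5.0
   vertex 5.6 5.6 3.3
  endloop
 endfacet
 facet normal -0.984 0.064 -0.165
  outer loop
   vertex 3.8 2.0 3.4
   vertex 3.5 4.1 6.0
   vertex 4.4 4.8 0.9
  endloop
 endfacet
 facet normal -0.983 -0.178 0.031
  outer loop
   vertex 3.8 2.0 3.4
   vertex 4.1 0.5 4.3
   vertex 3.5 4.1 6.0
  endloop
 endfacet
 facet normal -0.494 -0.518 -0.699
  outer loop
   vertex 3.8 2.0 3.4
   vertex 4.4 4.8 0.9
   vertex 4.1 0.5 4.3
  endloop
 endfacet
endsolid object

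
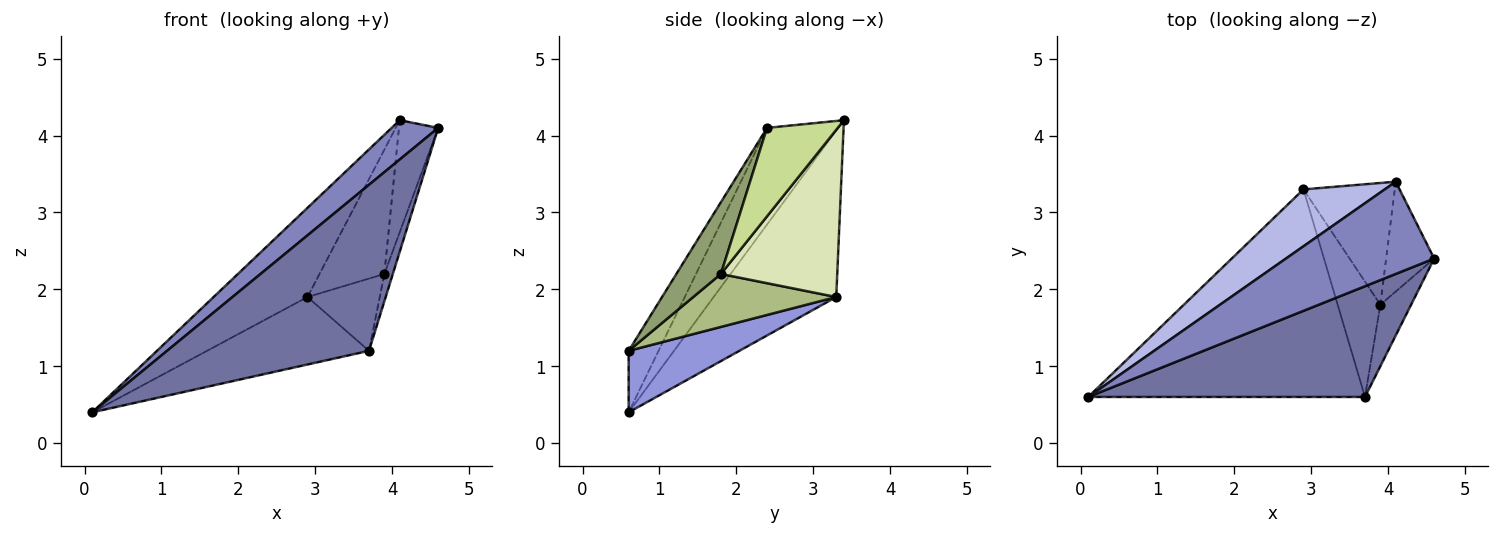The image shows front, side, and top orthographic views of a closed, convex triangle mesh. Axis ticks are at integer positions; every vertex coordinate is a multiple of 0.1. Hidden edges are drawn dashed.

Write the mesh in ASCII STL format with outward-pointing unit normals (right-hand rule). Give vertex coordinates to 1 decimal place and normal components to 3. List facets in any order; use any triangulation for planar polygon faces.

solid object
 facet normal -0.122 -0.826 0.551
  outer loop
   vertex 3.7 0.6 1.2
   vertex 4.6 2.4 4.1
   vertex 0.1 0.6 0.4
  endloop
 endfacet
 facet normal -0.514 -0.336 0.789
  outer loop
   vertex 4.1 3.4 4.2
   vertex 0.1 0.6 0.4
   vertex 4.6 2.4 4.1
  endloop
 endfacet
 facet normal 0.207 0.302 -0.930
  outer loop
   vertex 2.9 3.3 1.9
   vertex 3.7 0.6 1.2
   vertex 0.1 0.6 0.4
  endloop
 endfacet
 facet normal -0.740 0.567 0.362
  outer loop
   vertex 2.9 3.3 1.9
   vertex 0.1 0.6 0.4
   vertex 4.1 3.4 4.2
  endloop
 endfacet
 facet normal 0.905 0.172 -0.388
  outer loop
   vertex 3.9 1.8 2.2
   vertex 4.6 2.4 4.1
   vertex 3.7 0.6 1.2
  endloop
 endfacet
 facet normal 0.724 0.366 -0.584
  outer loop
   vertex 3.9 1.8 2.2
   vertex 3.7 0.6 1.2
   vertex 2.9 3.3 1.9
  endloop
 endfacet
 facet normal 0.790 0.438 -0.429
  outer loop
   vertex 3.9 1.8 2.2
   vertex 4.1 3.4 4.2
   vertex 4.6 2.4 4.1
  endloop
 endfacet
 facet normal 0.788 0.440 -0.430
  outer loop
   vertex 3.9 1.8 2.2
   vertex 2.9 3.3 1.9
   vertex 4.1 3.4 4.2
  endloop
 endfacet
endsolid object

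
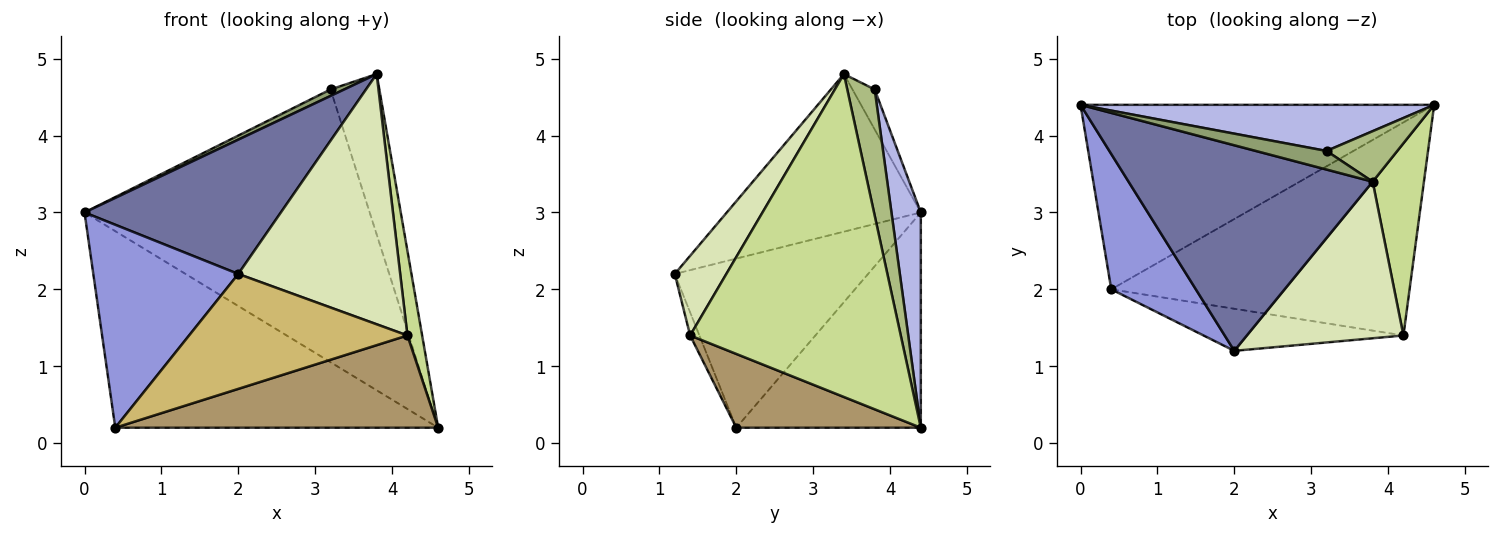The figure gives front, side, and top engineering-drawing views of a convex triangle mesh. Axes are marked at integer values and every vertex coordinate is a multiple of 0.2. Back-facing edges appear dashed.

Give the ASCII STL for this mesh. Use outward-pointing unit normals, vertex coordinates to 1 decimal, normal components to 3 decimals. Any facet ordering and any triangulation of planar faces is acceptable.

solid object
 facet normal -0.475 -0.481 0.736
  outer loop
   vertex 3.8 3.4 4.8
   vertex 0.0 4.4 3.0
   vertex 2.0 1.2 2.2
  endloop
 endfacet
 facet normal -0.385 0.673 -0.632
  outer loop
   vertex 0.4 2.0 0.2
   vertex 0.0 4.4 3.0
   vertex 4.6 4.4 0.2
  endloop
 endfacet
 facet normal -0.743 -0.557 0.371
  outer loop
   vertex 0.4 2.0 0.2
   vertex 2.0 1.2 2.2
   vertex 0.0 4.4 3.0
  endloop
 endfacet
 facet normal 0.101 0.981 0.166
  outer loop
   vertex 3.2 3.8 4.6
   vertex 4.6 4.4 0.2
   vertex 0.0 4.4 3.0
  endloop
 endfacet
 facet normal -0.471 -0.290 0.833
  outer loop
   vertex 3.2 3.8 4.6
   vertex 0.0 4.4 3.0
   vertex 3.8 3.4 4.8
  endloop
 endfacet
 facet normal 0.472 0.841 0.265
  outer loop
   vertex 3.2 3.8 4.6
   vertex 3.8 3.4 4.8
   vertex 4.6 4.4 0.2
  endloop
 endfacet
 facet normal 0.985 -0.069 0.156
  outer loop
   vertex 4.2 1.4 1.4
   vertex 4.6 4.4 0.2
   vertex 3.8 3.4 4.8
  endloop
 endfacet
 facet normal 0.261 -0.818 0.512
  outer loop
   vertex 4.2 1.4 1.4
   vertex 3.8 3.4 4.8
   vertex 2.0 1.2 2.2
  endloop
 endfacet
 facet normal 0.221 -0.387 -0.895
  outer loop
   vertex 4.2 1.4 1.4
   vertex 0.4 2.0 0.2
   vertex 4.6 4.4 0.2
  endloop
 endfacet
 facet normal -0.040 -0.938 -0.344
  outer loop
   vertex 4.2 1.4 1.4
   vertex 2.0 1.2 2.2
   vertex 0.4 2.0 0.2
  endloop
 endfacet
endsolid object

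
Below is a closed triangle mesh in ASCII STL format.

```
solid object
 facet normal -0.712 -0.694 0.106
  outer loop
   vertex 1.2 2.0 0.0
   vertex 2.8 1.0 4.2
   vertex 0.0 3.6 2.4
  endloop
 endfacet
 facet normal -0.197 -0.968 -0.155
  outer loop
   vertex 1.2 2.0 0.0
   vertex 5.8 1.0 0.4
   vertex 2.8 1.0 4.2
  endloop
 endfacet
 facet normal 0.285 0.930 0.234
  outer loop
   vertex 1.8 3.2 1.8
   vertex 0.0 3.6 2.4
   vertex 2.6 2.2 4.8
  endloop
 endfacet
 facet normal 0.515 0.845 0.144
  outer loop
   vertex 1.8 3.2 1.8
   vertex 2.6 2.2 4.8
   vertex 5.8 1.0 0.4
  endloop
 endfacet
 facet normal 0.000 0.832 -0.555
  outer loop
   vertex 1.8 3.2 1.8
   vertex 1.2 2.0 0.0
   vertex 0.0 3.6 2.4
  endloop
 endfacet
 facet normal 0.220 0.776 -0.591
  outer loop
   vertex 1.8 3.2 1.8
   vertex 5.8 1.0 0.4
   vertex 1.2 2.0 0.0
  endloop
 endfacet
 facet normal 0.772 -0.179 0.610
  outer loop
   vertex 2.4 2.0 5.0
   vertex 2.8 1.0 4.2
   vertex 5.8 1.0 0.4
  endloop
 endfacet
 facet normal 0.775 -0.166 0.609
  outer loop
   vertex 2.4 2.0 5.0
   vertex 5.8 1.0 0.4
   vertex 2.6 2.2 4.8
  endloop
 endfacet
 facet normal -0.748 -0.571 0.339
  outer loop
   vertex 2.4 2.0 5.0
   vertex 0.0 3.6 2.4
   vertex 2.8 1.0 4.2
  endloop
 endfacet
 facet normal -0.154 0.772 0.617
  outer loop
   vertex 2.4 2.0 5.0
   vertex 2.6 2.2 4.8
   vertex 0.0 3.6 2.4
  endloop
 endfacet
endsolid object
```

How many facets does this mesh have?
10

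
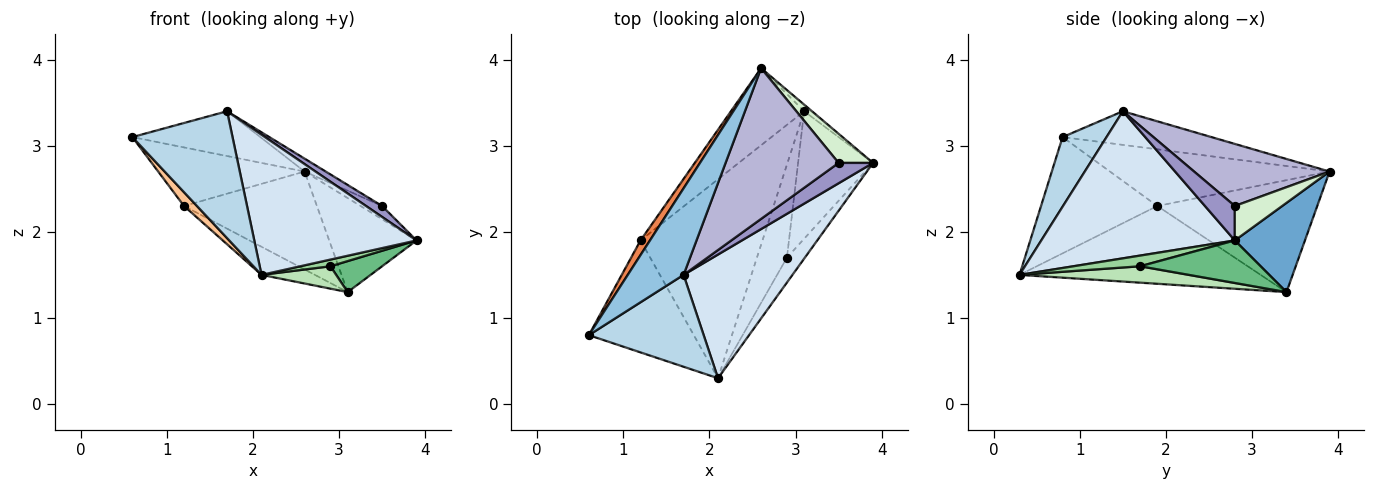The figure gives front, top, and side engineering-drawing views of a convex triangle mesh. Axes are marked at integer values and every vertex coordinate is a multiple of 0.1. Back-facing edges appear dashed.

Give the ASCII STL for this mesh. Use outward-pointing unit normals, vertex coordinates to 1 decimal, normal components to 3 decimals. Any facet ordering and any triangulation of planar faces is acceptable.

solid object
 facet normal 0.625 0.779 -0.055
  outer loop
   vertex 3.1 3.4 1.3
   vertex 2.6 3.9 2.7
   vertex 3.9 2.8 1.9
  endloop
 endfacet
 facet normal -0.471 0.405 0.783
  outer loop
   vertex 1.7 1.5 3.4
   vertex 2.6 3.9 2.7
   vertex 0.6 0.8 3.1
  endloop
 endfacet
 facet normal 0.335 -0.763 0.553
  outer loop
   vertex 1.7 1.5 3.4
   vertex 0.6 0.8 3.1
   vertex 2.1 0.3 1.5
  endloop
 endfacet
 facet normal 0.667 -0.559 0.493
  outer loop
   vertex 1.7 1.5 3.4
   vertex 2.1 0.3 1.5
   vertex 3.9 2.8 1.9
  endloop
 endfacet
 facet normal -0.824 0.549 0.137
  outer loop
   vertex 1.2 1.9 2.3
   vertex 0.6 0.8 3.1
   vertex 2.6 3.9 2.7
  endloop
 endfacet
 facet normal -0.687 0.571 -0.449
  outer loop
   vertex 1.2 1.9 2.3
   vertex 2.6 3.9 2.7
   vertex 3.1 3.4 1.3
  endloop
 endfacet
 facet normal -0.740 -0.082 -0.668
  outer loop
   vertex 1.2 1.9 2.3
   vertex 2.1 0.3 1.5
   vertex 0.6 0.8 3.1
  endloop
 endfacet
 facet normal -0.534 0.118 -0.837
  outer loop
   vertex 1.2 1.9 2.3
   vertex 3.1 3.4 1.3
   vertex 2.1 0.3 1.5
  endloop
 endfacet
 facet normal 0.483 -0.207 -0.851
  outer loop
   vertex 2.9 1.7 1.6
   vertex 3.1 3.4 1.3
   vertex 3.9 2.8 1.9
  endloop
 endfacet
 facet normal 0.499 -0.225 -0.837
  outer loop
   vertex 2.9 1.7 1.6
   vertex 3.9 2.8 1.9
   vertex 2.1 0.3 1.5
  endloop
 endfacet
 facet normal 0.469 -0.207 -0.859
  outer loop
   vertex 2.9 1.7 1.6
   vertex 2.1 0.3 1.5
   vertex 3.1 3.4 1.3
  endloop
 endfacet
 facet normal 0.673 0.306 0.673
  outer loop
   vertex 3.5 2.8 2.3
   vertex 3.9 2.8 1.9
   vertex 2.6 3.9 2.7
  endloop
 endfacet
 facet normal 0.661 -0.356 0.661
  outer loop
   vertex 3.5 2.8 2.3
   vertex 1.7 1.5 3.4
   vertex 3.9 2.8 1.9
  endloop
 endfacet
 facet normal 0.480 0.075 0.874
  outer loop
   vertex 3.5 2.8 2.3
   vertex 2.6 3.9 2.7
   vertex 1.7 1.5 3.4
  endloop
 endfacet
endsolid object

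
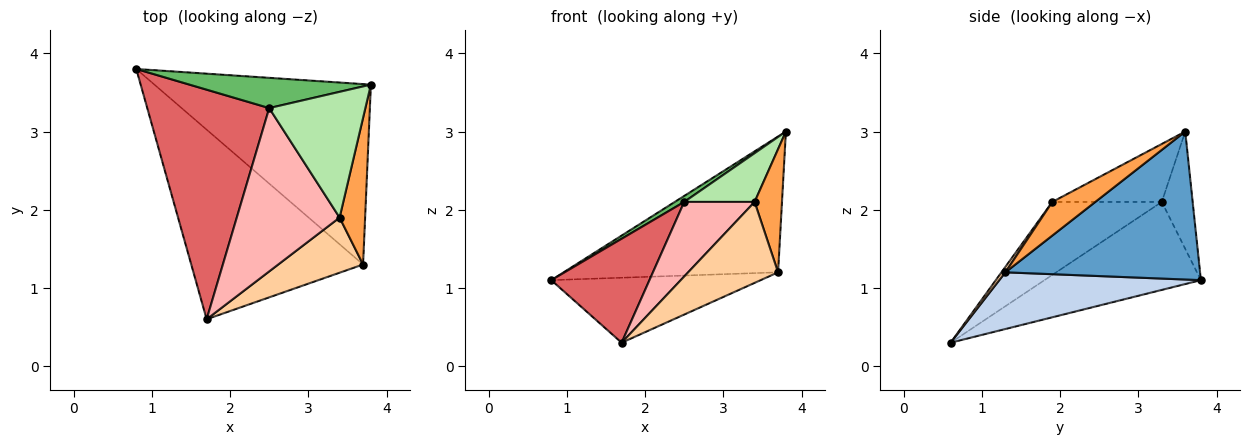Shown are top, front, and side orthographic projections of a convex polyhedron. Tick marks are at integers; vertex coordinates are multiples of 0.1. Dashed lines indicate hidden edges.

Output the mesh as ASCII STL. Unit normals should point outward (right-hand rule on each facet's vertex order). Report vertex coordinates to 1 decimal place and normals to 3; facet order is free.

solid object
 facet normal 0.479 0.528 -0.701
  outer loop
   vertex 3.7 1.3 1.2
   vertex 0.8 3.8 1.1
   vertex 3.8 3.6 3.0
  endloop
 endfacet
 facet normal 0.298 0.310 -0.903
  outer loop
   vertex 3.7 1.3 1.2
   vertex 1.7 0.6 0.3
   vertex 0.8 3.8 1.1
  endloop
 endfacet
 facet normal 0.711 -0.452 0.539
  outer loop
   vertex 3.7 1.3 1.2
   vertex 3.8 3.6 3.0
   vertex 3.4 1.9 2.1
  endloop
 endfacet
 facet normal 0.036 -0.826 0.563
  outer loop
   vertex 3.7 1.3 1.2
   vertex 3.4 1.9 2.1
   vertex 1.7 0.6 0.3
  endloop
 endfacet
 facet normal -0.536 -0.164 0.828
  outer loop
   vertex 2.5 3.3 2.1
   vertex 3.8 3.6 3.0
   vertex 0.8 3.8 1.1
  endloop
 endfacet
 facet normal -0.490 -0.315 0.813
  outer loop
   vertex 2.5 3.3 2.1
   vertex 3.4 1.9 2.1
   vertex 3.8 3.6 3.0
  endloop
 endfacet
 facet normal -0.549 -0.345 0.761
  outer loop
   vertex 2.5 3.3 2.1
   vertex 0.8 3.8 1.1
   vertex 1.7 0.6 0.3
  endloop
 endfacet
 facet normal -0.543 -0.349 0.764
  outer loop
   vertex 2.5 3.3 2.1
   vertex 1.7 0.6 0.3
   vertex 3.4 1.9 2.1
  endloop
 endfacet
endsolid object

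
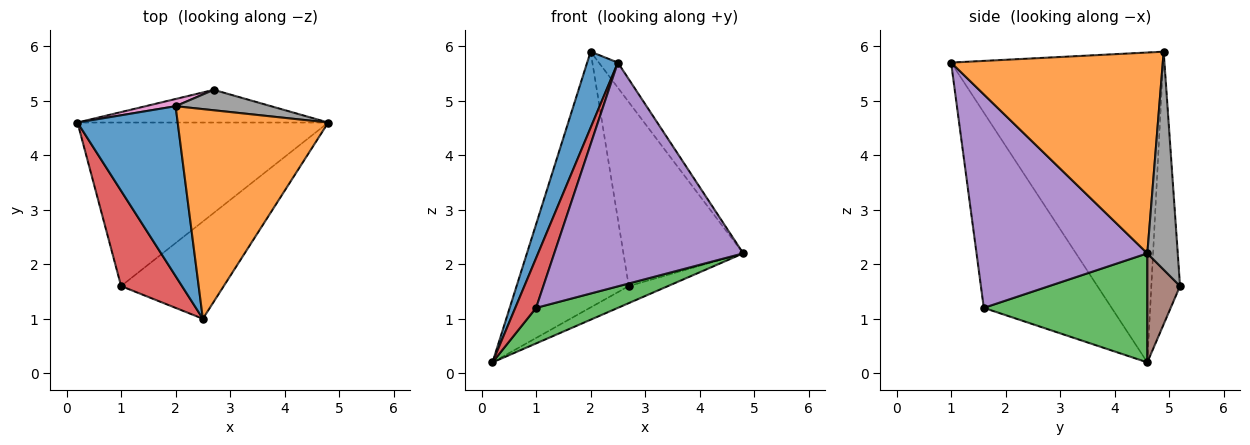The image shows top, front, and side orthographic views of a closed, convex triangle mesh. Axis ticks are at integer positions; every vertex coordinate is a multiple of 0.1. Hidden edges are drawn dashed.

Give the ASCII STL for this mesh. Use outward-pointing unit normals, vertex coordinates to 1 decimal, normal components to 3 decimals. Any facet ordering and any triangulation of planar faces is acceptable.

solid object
 facet normal -0.943 -0.136 0.305
  outer loop
   vertex 2.0 4.9 5.9
   vertex 0.2 4.6 0.2
   vertex 2.5 1.0 5.7
  endloop
 endfacet
 facet normal 0.798 0.072 0.598
  outer loop
   vertex 2.0 4.9 5.9
   vertex 2.5 1.0 5.7
   vertex 4.8 4.6 2.2
  endloop
 endfacet
 facet normal 0.391 -0.196 -0.899
  outer loop
   vertex 1.0 1.6 1.2
   vertex 0.2 4.6 0.2
   vertex 4.8 4.6 2.2
  endloop
 endfacet
 facet normal -0.943 -0.154 0.294
  outer loop
   vertex 1.0 1.6 1.2
   vertex 2.5 1.0 5.7
   vertex 0.2 4.6 0.2
  endloop
 endfacet
 facet normal 0.638 -0.706 -0.307
  outer loop
   vertex 1.0 1.6 1.2
   vertex 4.8 4.6 2.2
   vertex 2.5 1.0 5.7
  endloop
 endfacet
 facet normal 0.360 0.432 -0.827
  outer loop
   vertex 2.7 5.2 1.6
   vertex 4.8 4.6 2.2
   vertex 0.2 4.6 0.2
  endloop
 endfacet
 facet normal -0.248 0.968 0.027
  outer loop
   vertex 2.7 5.2 1.6
   vertex 0.2 4.6 0.2
   vertex 2.0 4.9 5.9
  endloop
 endfacet
 facet normal 0.245 0.964 0.107
  outer loop
   vertex 2.7 5.2 1.6
   vertex 2.0 4.9 5.9
   vertex 4.8 4.6 2.2
  endloop
 endfacet
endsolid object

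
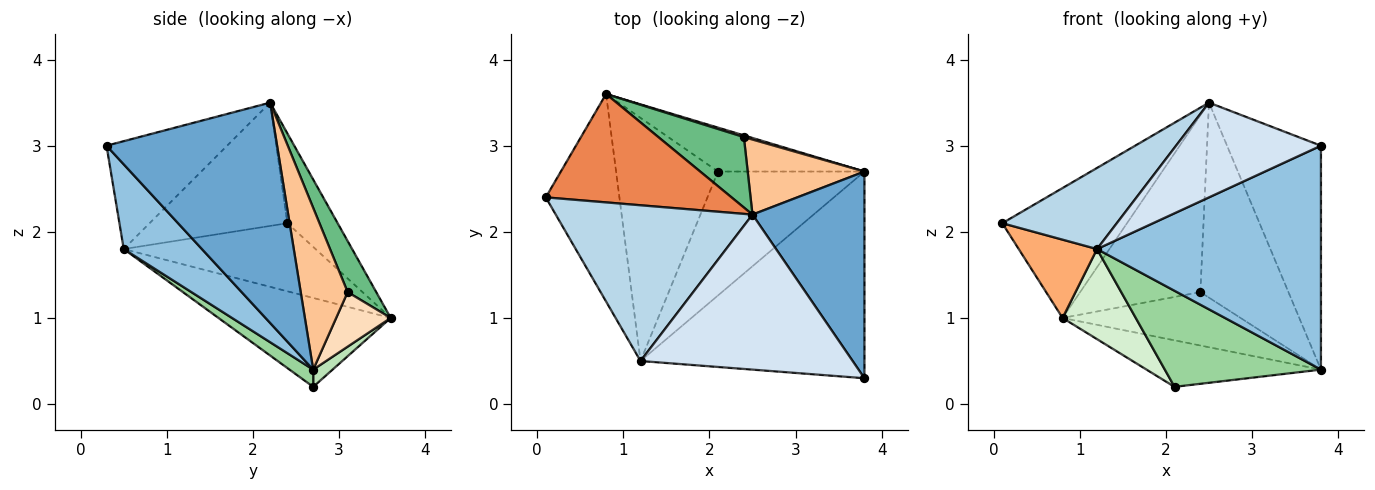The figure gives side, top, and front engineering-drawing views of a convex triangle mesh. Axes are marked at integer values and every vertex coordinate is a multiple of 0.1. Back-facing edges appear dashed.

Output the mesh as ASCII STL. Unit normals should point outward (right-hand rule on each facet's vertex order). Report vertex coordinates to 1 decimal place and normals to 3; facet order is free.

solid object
 facet normal 0.800 0.441 0.407
  outer loop
   vertex 2.5 2.2 3.5
   vertex 3.8 0.3 3.0
   vertex 3.8 2.7 0.4
  endloop
 endfacet
 facet normal 0.248 -0.712 -0.657
  outer loop
   vertex 1.2 0.5 1.8
   vertex 3.8 2.7 0.4
   vertex 3.8 0.3 3.0
  endloop
 endfacet
 facet normal -0.486 -0.404 0.775
  outer loop
   vertex 1.2 0.5 1.8
   vertex 2.5 2.2 3.5
   vertex 0.1 2.4 2.1
  endloop
 endfacet
 facet normal -0.398 -0.478 0.783
  outer loop
   vertex 1.2 0.5 1.8
   vertex 3.8 0.3 3.0
   vertex 2.5 2.2 3.5
  endloop
 endfacet
 facet normal -0.296 0.734 0.612
  outer loop
   vertex 0.8 3.6 1.0
   vertex 0.1 2.4 2.1
   vertex 2.5 2.2 3.5
  endloop
 endfacet
 facet normal -0.654 -0.267 -0.708
  outer loop
   vertex 0.8 3.6 1.0
   vertex 1.2 0.5 1.8
   vertex 0.1 2.4 2.1
  endloop
 endfacet
 facet normal 0.445 0.836 0.322
  outer loop
   vertex 2.4 3.1 1.3
   vertex 2.5 2.2 3.5
   vertex 3.8 2.7 0.4
  endloop
 endfacet
 facet normal 0.293 0.956 0.031
  outer loop
   vertex 2.4 3.1 1.3
   vertex 3.8 2.7 0.4
   vertex 0.8 3.6 1.0
  endloop
 endfacet
 facet normal 0.216 0.907 0.361
  outer loop
   vertex 2.4 3.1 1.3
   vertex 0.8 3.6 1.0
   vertex 2.5 2.2 3.5
  endloop
 endfacet
 facet normal 0.093 -0.610 -0.787
  outer loop
   vertex 2.1 2.7 0.2
   vertex 3.8 2.7 0.4
   vertex 1.2 0.5 1.8
  endloop
 endfacet
 facet normal 0.081 0.725 -0.684
  outer loop
   vertex 2.1 2.7 0.2
   vertex 0.8 3.6 1.0
   vertex 3.8 2.7 0.4
  endloop
 endfacet
 facet normal -0.633 -0.269 -0.726
  outer loop
   vertex 2.1 2.7 0.2
   vertex 1.2 0.5 1.8
   vertex 0.8 3.6 1.0
  endloop
 endfacet
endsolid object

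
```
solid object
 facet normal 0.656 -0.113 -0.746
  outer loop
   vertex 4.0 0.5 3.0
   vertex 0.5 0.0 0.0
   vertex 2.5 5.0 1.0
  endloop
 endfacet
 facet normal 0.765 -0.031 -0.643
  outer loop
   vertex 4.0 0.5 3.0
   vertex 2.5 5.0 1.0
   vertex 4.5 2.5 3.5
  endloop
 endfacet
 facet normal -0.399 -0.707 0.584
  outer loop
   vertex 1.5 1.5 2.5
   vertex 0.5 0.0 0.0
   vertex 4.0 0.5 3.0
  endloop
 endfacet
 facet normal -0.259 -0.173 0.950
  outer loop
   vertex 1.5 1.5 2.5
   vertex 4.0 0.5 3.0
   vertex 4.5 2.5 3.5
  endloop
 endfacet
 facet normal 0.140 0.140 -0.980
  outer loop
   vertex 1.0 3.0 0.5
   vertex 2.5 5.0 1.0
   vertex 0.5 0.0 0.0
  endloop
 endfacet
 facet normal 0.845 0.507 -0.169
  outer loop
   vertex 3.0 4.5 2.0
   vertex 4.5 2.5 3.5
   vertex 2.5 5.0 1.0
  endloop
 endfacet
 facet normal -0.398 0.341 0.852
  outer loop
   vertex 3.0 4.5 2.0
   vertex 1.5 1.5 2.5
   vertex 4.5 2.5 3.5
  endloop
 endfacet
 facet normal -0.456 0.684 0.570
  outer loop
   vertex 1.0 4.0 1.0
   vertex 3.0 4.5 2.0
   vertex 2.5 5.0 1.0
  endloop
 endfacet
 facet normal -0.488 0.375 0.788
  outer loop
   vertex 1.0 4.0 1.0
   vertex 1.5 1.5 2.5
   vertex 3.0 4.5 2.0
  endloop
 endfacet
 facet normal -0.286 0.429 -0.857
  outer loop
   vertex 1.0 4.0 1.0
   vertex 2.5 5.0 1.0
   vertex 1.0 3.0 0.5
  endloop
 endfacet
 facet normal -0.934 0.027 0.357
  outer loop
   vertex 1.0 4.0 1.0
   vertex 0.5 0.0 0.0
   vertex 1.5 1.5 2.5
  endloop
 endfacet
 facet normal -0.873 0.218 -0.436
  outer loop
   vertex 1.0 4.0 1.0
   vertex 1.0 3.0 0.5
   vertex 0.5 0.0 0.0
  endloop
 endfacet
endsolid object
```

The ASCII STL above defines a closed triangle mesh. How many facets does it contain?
12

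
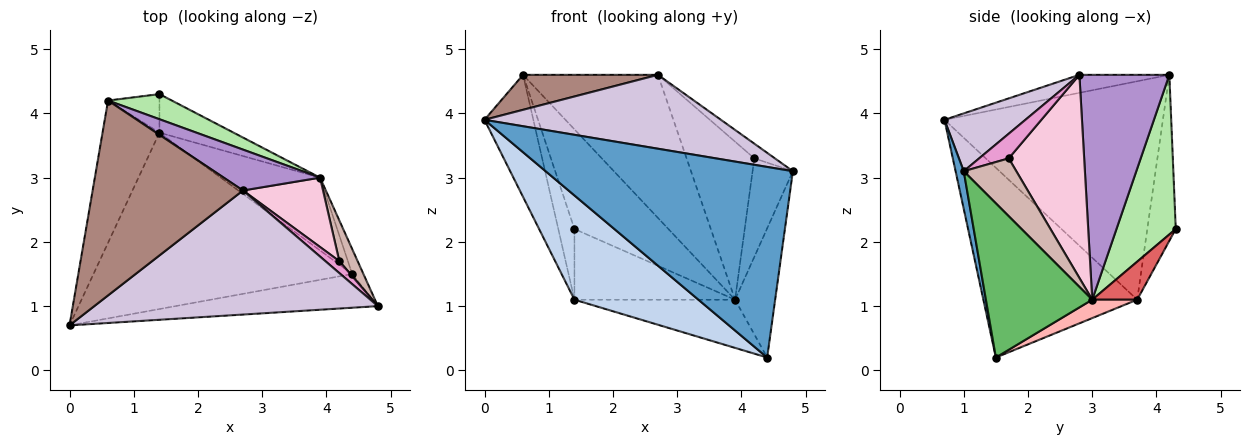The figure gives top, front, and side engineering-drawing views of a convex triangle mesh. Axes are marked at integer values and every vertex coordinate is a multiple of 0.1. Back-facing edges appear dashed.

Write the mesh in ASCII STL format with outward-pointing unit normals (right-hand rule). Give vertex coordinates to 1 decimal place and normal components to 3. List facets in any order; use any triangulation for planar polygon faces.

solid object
 facet normal 0.032 -0.984 -0.174
  outer loop
   vertex 4.4 1.5 0.2
   vertex 4.8 1.0 3.1
   vertex 0.0 0.7 3.9
  endloop
 endfacet
 facet normal -0.534 -0.430 -0.728
  outer loop
   vertex 1.4 3.7 1.1
   vertex 4.4 1.5 0.2
   vertex 0.0 0.7 3.9
  endloop
 endfacet
 facet normal -0.946 0.211 -0.246
  outer loop
   vertex 1.4 3.7 1.1
   vertex 0.0 0.7 3.9
   vertex 0.6 4.2 4.6
  endloop
 endfacet
 facet normal -0.840 0.477 -0.260
  outer loop
   vertex 1.4 3.7 1.1
   vertex 0.6 4.2 4.6
   vertex 1.4 4.3 2.2
  endloop
 endfacet
 facet normal 0.934 0.352 -0.068
  outer loop
   vertex 3.9 3.0 1.1
   vertex 4.8 1.0 3.1
   vertex 4.4 1.5 0.2
  endloop
 endfacet
 facet normal 0.522 0.827 0.208
  outer loop
   vertex 3.9 3.0 1.1
   vertex 1.4 4.3 2.2
   vertex 0.6 4.2 4.6
  endloop
 endfacet
 facet normal 0.239 0.853 -0.465
  outer loop
   vertex 3.9 3.0 1.1
   vertex 1.4 3.7 1.1
   vertex 1.4 4.3 2.2
  endloop
 endfacet
 facet normal 0.153 0.545 -0.824
  outer loop
   vertex 3.9 3.0 1.1
   vertex 4.4 1.5 0.2
   vertex 1.4 3.7 1.1
  endloop
 endfacet
 facet normal 0.540 0.809 0.231
  outer loop
   vertex 2.7 2.8 4.6
   vertex 3.9 3.0 1.1
   vertex 0.6 4.2 4.6
  endloop
 endfacet
 facet normal 0.173 -0.504 0.846
  outer loop
   vertex 2.7 2.8 4.6
   vertex 0.0 0.7 3.9
   vertex 4.8 1.0 3.1
  endloop
 endfacet
 facet normal -0.117 -0.175 0.978
  outer loop
   vertex 2.7 2.8 4.6
   vertex 0.6 4.2 4.6
   vertex 0.0 0.7 3.9
  endloop
 endfacet
 facet normal 0.770 0.590 0.244
  outer loop
   vertex 4.2 1.7 3.3
   vertex 4.8 1.0 3.1
   vertex 3.9 3.0 1.1
  endloop
 endfacet
 facet normal 0.745 0.518 0.421
  outer loop
   vertex 4.2 1.7 3.3
   vertex 2.7 2.8 4.6
   vertex 4.8 1.0 3.1
  endloop
 endfacet
 facet normal 0.714 0.641 0.281
  outer loop
   vertex 4.2 1.7 3.3
   vertex 3.9 3.0 1.1
   vertex 2.7 2.8 4.6
  endloop
 endfacet
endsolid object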